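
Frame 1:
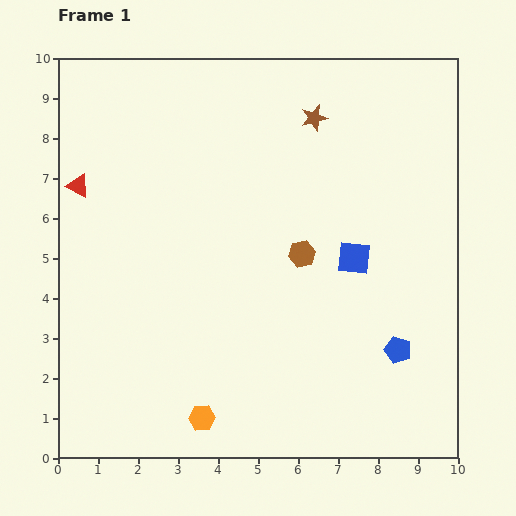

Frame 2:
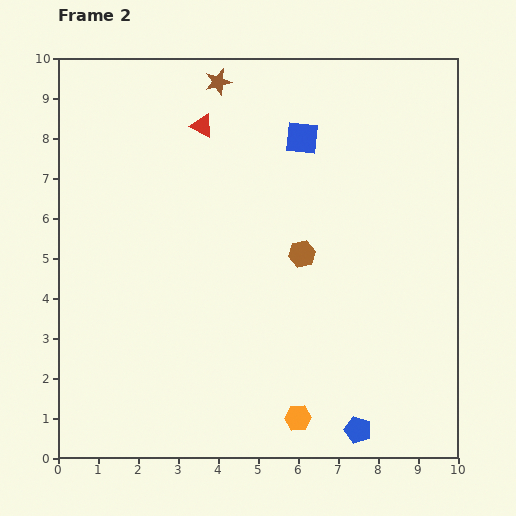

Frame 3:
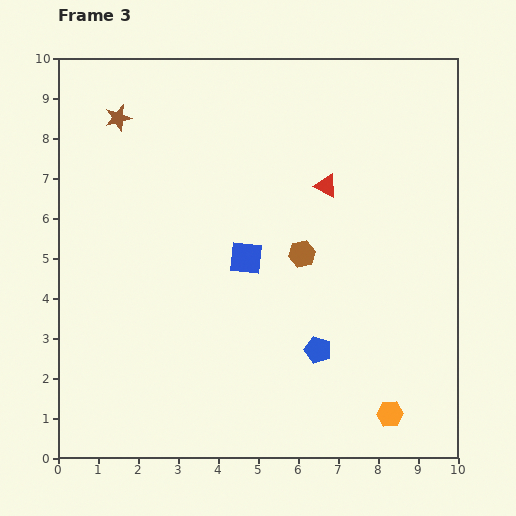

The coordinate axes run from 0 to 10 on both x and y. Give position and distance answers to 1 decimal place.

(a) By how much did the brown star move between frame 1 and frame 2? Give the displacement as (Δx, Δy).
(-2.4, 0.9)

The brown star was at (6.4, 8.5) in frame 1 and (4.0, 9.4) in frame 2.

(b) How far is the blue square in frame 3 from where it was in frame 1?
2.7

The blue square moved from (7.4, 5.0) to (4.7, 5.0), a distance of √(2.7² + 0.0²) ≈ 2.7.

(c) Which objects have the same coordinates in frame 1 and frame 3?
the brown hexagon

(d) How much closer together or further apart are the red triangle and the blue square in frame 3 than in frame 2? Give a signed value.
+0.2

Distance in frame 2: 2.5. Distance in frame 3: 2.7.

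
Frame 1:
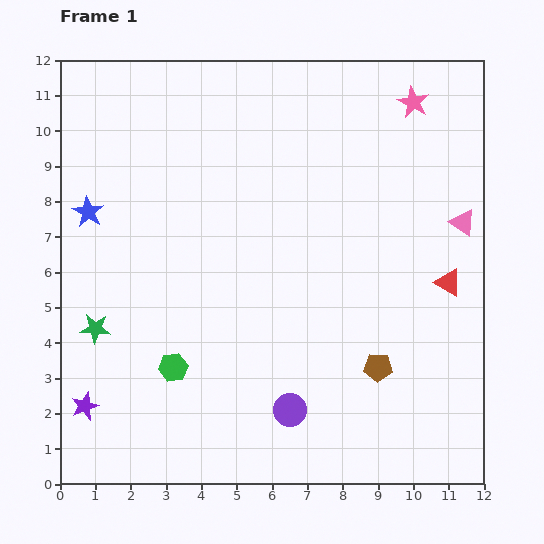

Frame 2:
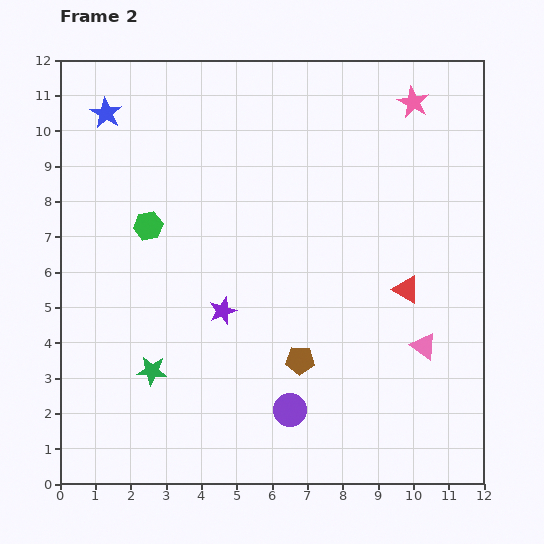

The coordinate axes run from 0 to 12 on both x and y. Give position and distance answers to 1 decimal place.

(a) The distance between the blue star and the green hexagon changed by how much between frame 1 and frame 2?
-1.6

Distance in frame 1: 5.0. Distance in frame 2: 3.4.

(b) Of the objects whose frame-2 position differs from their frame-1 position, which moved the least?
the red triangle

(moved 1.2)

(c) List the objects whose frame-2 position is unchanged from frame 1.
the pink star, the purple circle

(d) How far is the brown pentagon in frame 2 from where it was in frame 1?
2.2

The brown pentagon moved from (9.0, 3.3) to (6.8, 3.5), a distance of √(2.2² + 0.2²) ≈ 2.2.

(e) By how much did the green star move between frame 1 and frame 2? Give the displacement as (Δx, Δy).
(1.6, -1.2)

The green star was at (1.0, 4.4) in frame 1 and (2.6, 3.2) in frame 2.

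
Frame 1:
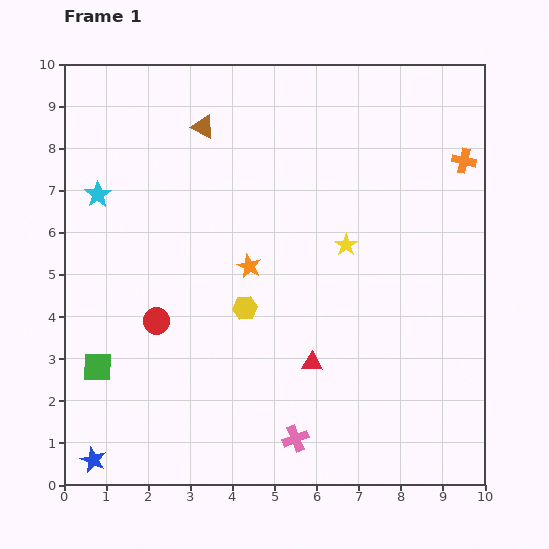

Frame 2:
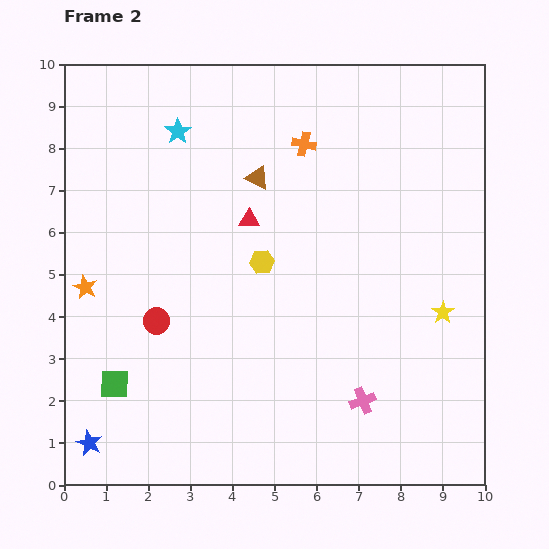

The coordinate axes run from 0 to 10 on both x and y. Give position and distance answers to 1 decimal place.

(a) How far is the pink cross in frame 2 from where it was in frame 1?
1.8

The pink cross moved from (5.5, 1.1) to (7.1, 2.0), a distance of √(1.6² + 0.9²) ≈ 1.8.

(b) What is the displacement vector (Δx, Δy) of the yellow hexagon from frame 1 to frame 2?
(0.4, 1.1)

The yellow hexagon was at (4.3, 4.2) in frame 1 and (4.7, 5.3) in frame 2.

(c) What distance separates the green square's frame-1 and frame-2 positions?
0.6

The green square moved from (0.8, 2.8) to (1.2, 2.4), a distance of √(0.4² + 0.4²) ≈ 0.6.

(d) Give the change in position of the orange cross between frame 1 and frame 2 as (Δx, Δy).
(-3.8, 0.4)

The orange cross was at (9.5, 7.7) in frame 1 and (5.7, 8.1) in frame 2.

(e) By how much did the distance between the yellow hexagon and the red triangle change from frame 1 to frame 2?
-1.1

Distance in frame 1: 2.1. Distance in frame 2: 1.0.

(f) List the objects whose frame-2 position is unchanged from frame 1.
the red circle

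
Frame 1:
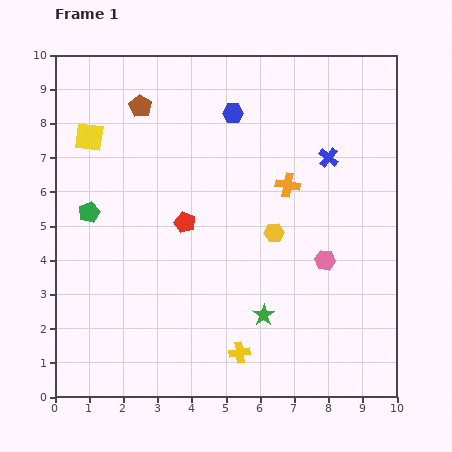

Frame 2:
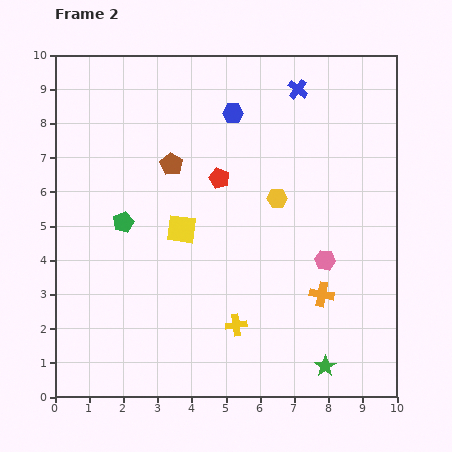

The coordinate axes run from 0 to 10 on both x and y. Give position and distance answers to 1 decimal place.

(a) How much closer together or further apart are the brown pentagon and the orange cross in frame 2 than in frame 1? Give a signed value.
+0.9

Distance in frame 1: 4.9. Distance in frame 2: 5.8.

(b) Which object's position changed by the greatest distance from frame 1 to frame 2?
the yellow square

(moved 3.8; next 3.4)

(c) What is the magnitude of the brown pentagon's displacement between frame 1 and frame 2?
1.9

The brown pentagon moved from (2.5, 8.5) to (3.4, 6.8), a distance of √(0.9² + 1.7²) ≈ 1.9.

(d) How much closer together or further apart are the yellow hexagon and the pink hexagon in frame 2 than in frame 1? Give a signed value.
+0.6

Distance in frame 1: 1.7. Distance in frame 2: 2.3.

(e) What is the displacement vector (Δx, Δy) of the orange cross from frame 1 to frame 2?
(1.0, -3.2)

The orange cross was at (6.8, 6.2) in frame 1 and (7.8, 3.0) in frame 2.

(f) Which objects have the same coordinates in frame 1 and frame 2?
the pink hexagon, the blue hexagon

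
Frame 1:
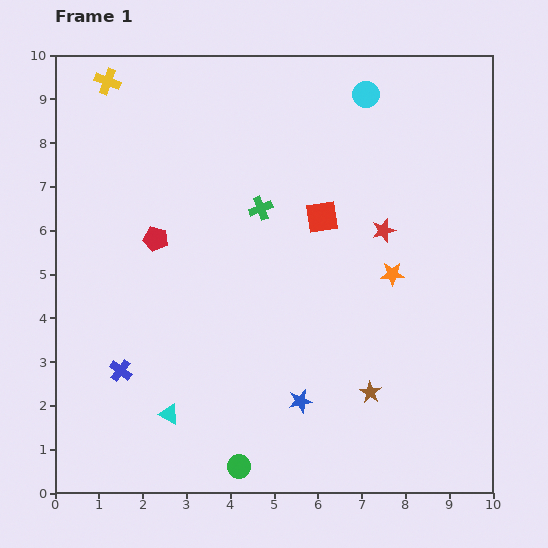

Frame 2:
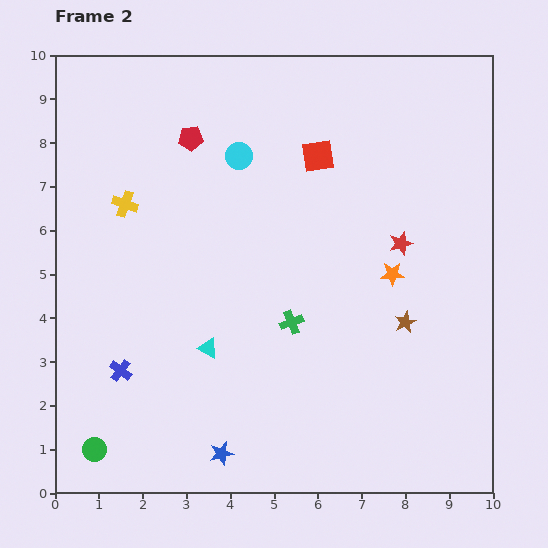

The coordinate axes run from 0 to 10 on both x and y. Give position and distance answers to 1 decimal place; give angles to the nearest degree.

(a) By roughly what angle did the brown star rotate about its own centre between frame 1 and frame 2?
16° clockwise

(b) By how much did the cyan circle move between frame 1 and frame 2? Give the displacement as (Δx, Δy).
(-2.9, -1.4)

The cyan circle was at (7.1, 9.1) in frame 1 and (4.2, 7.7) in frame 2.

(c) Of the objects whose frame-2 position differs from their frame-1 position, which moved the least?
the red star

(moved 0.5)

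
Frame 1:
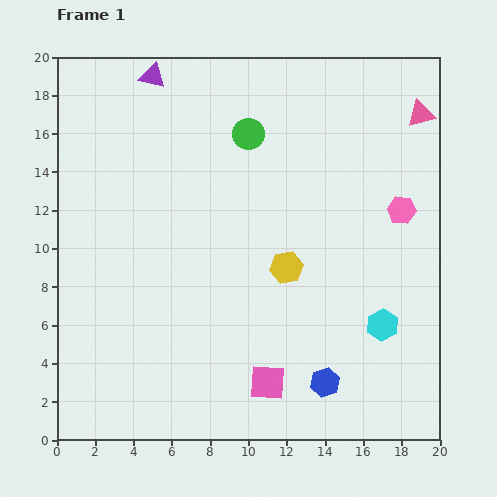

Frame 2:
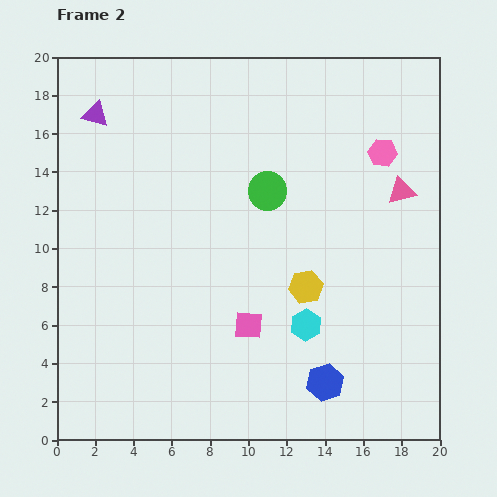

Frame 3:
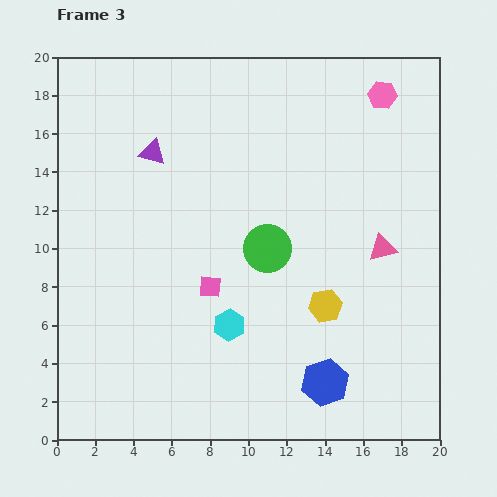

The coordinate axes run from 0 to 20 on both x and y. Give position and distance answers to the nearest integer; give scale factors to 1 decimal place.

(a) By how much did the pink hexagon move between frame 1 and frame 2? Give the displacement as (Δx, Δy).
(-1, 3)

The pink hexagon was at (18, 12) in frame 1 and (17, 15) in frame 2.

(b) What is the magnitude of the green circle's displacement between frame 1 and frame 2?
3

The green circle moved from (10, 16) to (11, 13), a distance of √(1² + 3²) ≈ 3.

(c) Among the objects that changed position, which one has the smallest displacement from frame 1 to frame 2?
the yellow hexagon

(moved 1)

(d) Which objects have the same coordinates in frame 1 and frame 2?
the blue hexagon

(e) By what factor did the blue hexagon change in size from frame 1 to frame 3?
1.6×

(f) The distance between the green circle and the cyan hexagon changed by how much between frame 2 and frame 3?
-3

Distance in frame 2: 7. Distance in frame 3: 4.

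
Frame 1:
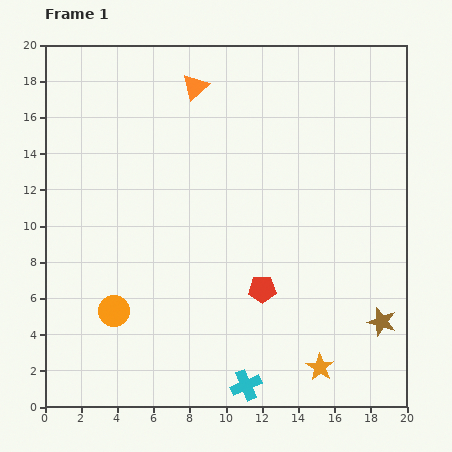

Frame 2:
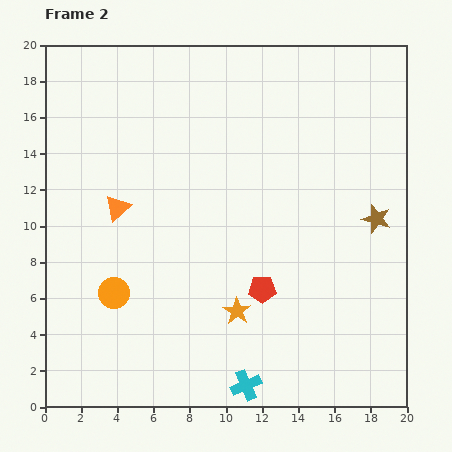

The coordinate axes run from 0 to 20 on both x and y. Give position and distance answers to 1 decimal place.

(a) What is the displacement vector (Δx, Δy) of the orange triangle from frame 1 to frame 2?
(-4.3, -6.7)

The orange triangle was at (8.3, 17.7) in frame 1 and (4.0, 11.0) in frame 2.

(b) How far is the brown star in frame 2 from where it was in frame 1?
5.7

The brown star moved from (18.6, 4.7) to (18.3, 10.4), a distance of √(0.3² + 5.7²) ≈ 5.7.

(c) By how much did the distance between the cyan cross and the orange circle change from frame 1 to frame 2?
+0.5

Distance in frame 1: 8.4. Distance in frame 2: 8.9.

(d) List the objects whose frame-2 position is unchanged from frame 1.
the red pentagon, the cyan cross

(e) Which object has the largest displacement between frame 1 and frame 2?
the orange triangle

(moved 8.0; next 5.7)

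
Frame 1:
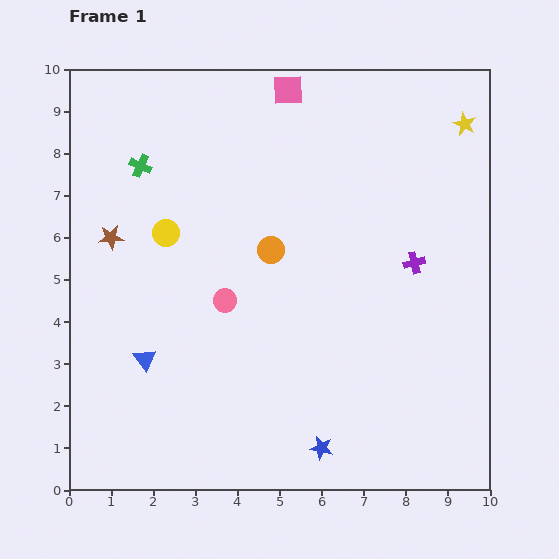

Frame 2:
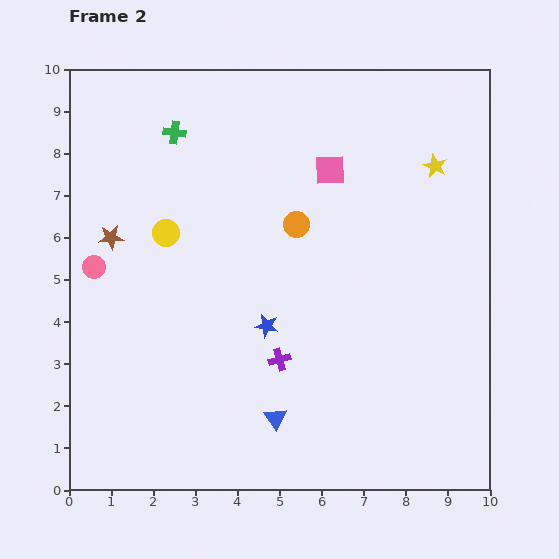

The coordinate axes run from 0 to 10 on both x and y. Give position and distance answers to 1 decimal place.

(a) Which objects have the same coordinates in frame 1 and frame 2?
the yellow circle, the brown star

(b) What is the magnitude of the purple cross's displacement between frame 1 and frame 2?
3.9

The purple cross moved from (8.2, 5.4) to (5.0, 3.1), a distance of √(3.2² + 2.3²) ≈ 3.9.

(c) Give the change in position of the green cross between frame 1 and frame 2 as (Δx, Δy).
(0.8, 0.8)

The green cross was at (1.7, 7.7) in frame 1 and (2.5, 8.5) in frame 2.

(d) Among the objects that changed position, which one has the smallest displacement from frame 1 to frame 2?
the orange circle

(moved 0.8)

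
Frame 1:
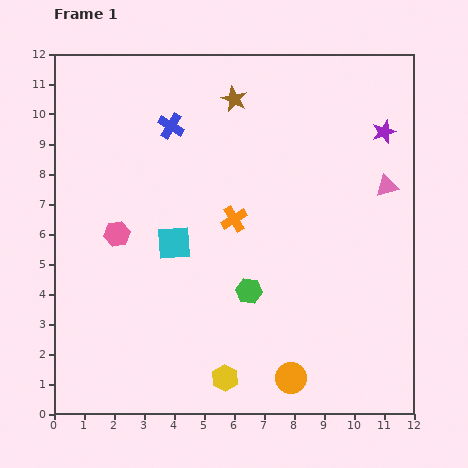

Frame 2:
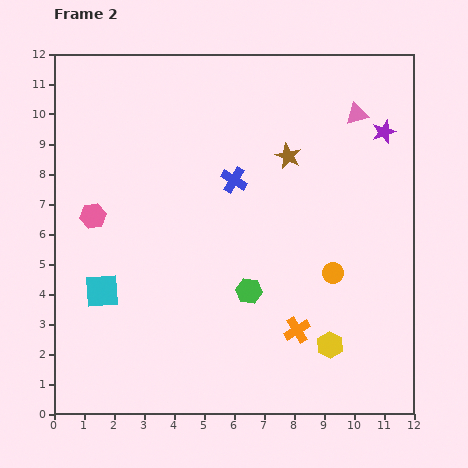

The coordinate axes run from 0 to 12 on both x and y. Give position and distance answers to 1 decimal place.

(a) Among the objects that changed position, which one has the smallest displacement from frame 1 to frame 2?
the pink hexagon

(moved 1.0)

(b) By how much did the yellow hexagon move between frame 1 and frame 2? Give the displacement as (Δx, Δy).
(3.5, 1.1)

The yellow hexagon was at (5.7, 1.2) in frame 1 and (9.2, 2.3) in frame 2.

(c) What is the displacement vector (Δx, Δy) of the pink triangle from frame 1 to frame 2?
(-1.0, 2.4)

The pink triangle was at (11.1, 7.6) in frame 1 and (10.1, 10.0) in frame 2.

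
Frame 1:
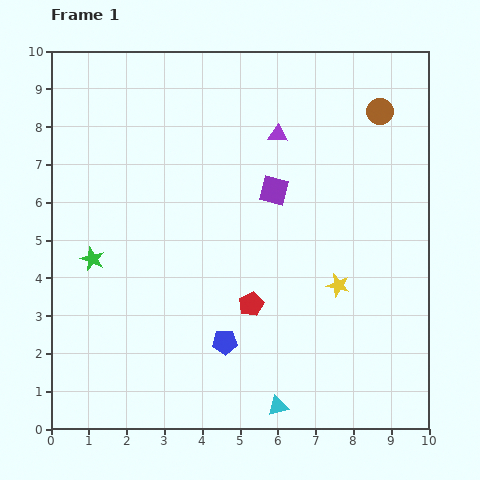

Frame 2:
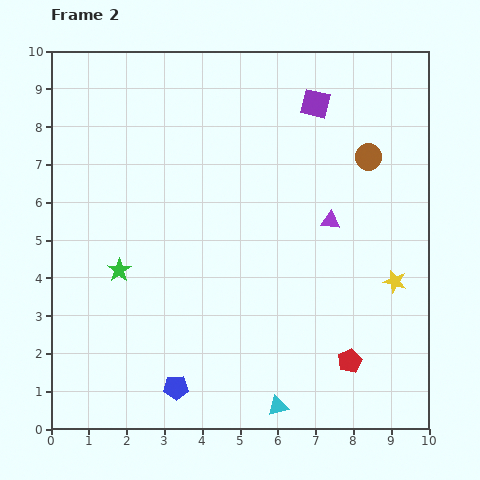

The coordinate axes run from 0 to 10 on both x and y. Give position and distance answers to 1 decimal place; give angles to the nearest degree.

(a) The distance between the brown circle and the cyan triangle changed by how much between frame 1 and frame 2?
-1.3

Distance in frame 1: 8.3. Distance in frame 2: 7.0.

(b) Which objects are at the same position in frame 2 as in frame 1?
the cyan triangle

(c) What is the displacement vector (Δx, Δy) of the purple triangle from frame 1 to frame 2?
(1.4, -2.3)

The purple triangle was at (6.0, 7.8) in frame 1 and (7.4, 5.5) in frame 2.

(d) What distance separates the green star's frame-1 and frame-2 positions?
0.8

The green star moved from (1.1, 4.5) to (1.8, 4.2), a distance of √(0.7² + 0.3²) ≈ 0.8.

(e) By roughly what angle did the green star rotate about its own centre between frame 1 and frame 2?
16° clockwise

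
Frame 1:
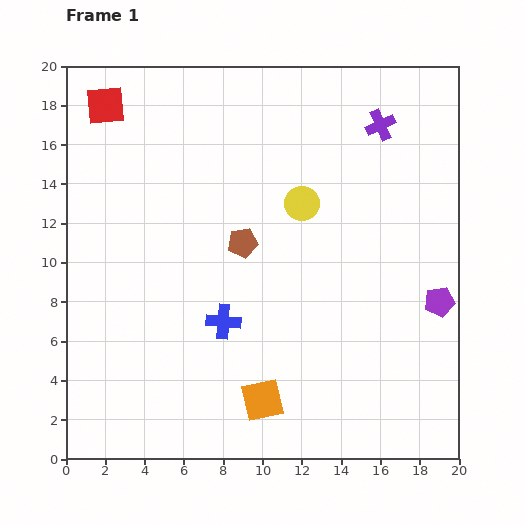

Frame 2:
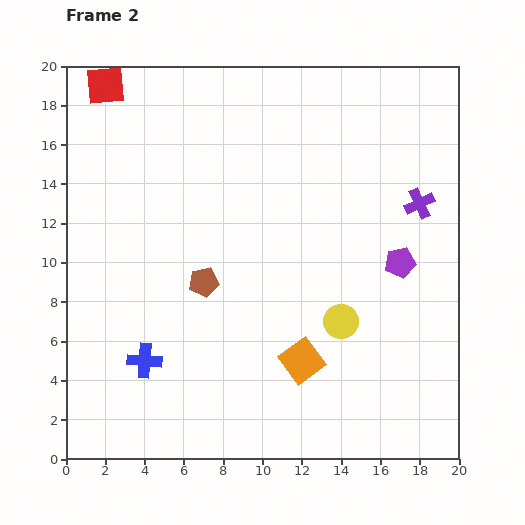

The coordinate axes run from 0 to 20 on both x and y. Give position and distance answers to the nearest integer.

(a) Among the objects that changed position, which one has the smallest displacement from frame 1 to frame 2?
the red square

(moved 1)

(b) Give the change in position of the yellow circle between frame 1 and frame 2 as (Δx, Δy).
(2, -6)

The yellow circle was at (12, 13) in frame 1 and (14, 7) in frame 2.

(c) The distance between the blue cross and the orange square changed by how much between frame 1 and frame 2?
+4

Distance in frame 1: 4. Distance in frame 2: 8.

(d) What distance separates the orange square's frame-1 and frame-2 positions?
3

The orange square moved from (10, 3) to (12, 5), a distance of √(2² + 2²) ≈ 3.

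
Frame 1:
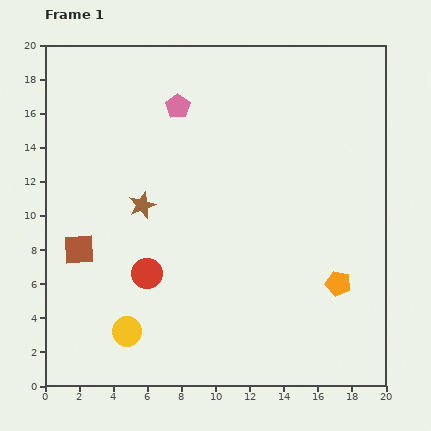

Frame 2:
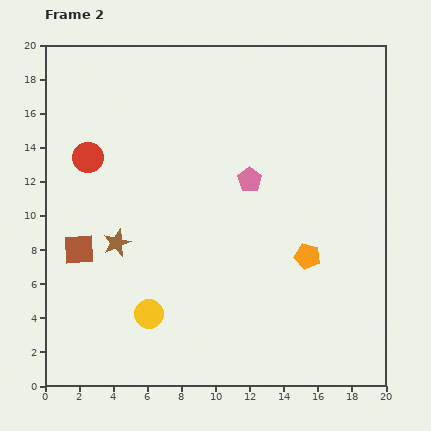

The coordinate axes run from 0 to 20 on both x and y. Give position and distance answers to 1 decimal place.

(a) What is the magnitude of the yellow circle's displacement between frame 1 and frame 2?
1.6

The yellow circle moved from (4.8, 3.2) to (6.1, 4.2), a distance of √(1.3² + 1.0²) ≈ 1.6.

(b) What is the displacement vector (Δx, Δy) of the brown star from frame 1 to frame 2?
(-1.5, -2.2)

The brown star was at (5.7, 10.6) in frame 1 and (4.2, 8.4) in frame 2.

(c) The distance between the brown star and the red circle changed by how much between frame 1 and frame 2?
+1.3

Distance in frame 1: 4.0. Distance in frame 2: 5.3.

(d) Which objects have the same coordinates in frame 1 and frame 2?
the brown square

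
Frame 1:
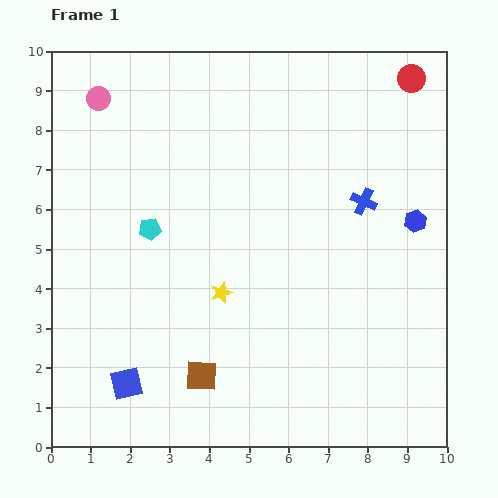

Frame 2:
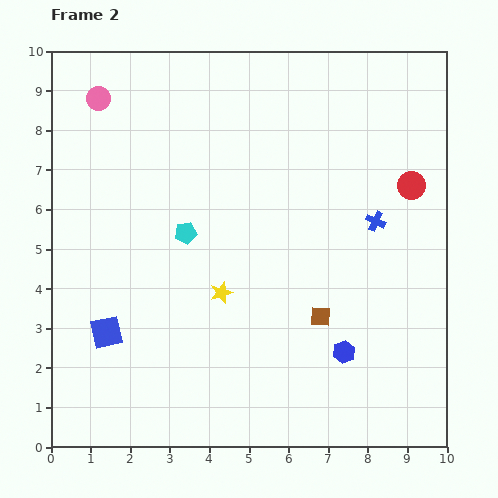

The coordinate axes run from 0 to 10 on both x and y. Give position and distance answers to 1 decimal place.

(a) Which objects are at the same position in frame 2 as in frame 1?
the yellow star, the pink circle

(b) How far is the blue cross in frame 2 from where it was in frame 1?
0.6

The blue cross moved from (7.9, 6.2) to (8.2, 5.7), a distance of √(0.3² + 0.5²) ≈ 0.6.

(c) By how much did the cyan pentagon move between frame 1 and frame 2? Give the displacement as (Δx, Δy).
(0.9, -0.1)

The cyan pentagon was at (2.5, 5.5) in frame 1 and (3.4, 5.4) in frame 2.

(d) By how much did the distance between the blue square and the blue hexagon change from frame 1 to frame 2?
-2.4

Distance in frame 1: 8.4. Distance in frame 2: 6.0.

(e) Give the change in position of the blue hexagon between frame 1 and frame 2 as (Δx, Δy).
(-1.8, -3.3)

The blue hexagon was at (9.2, 5.7) in frame 1 and (7.4, 2.4) in frame 2.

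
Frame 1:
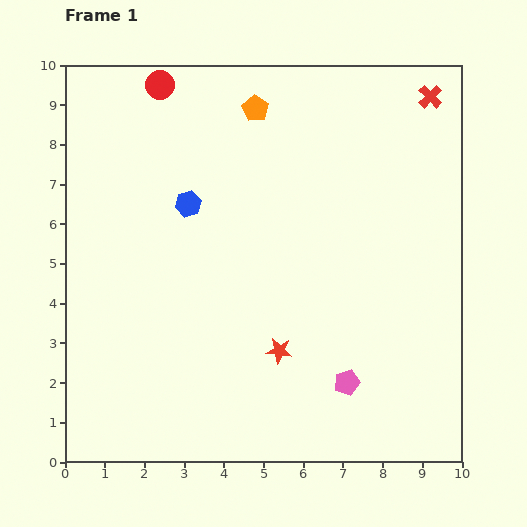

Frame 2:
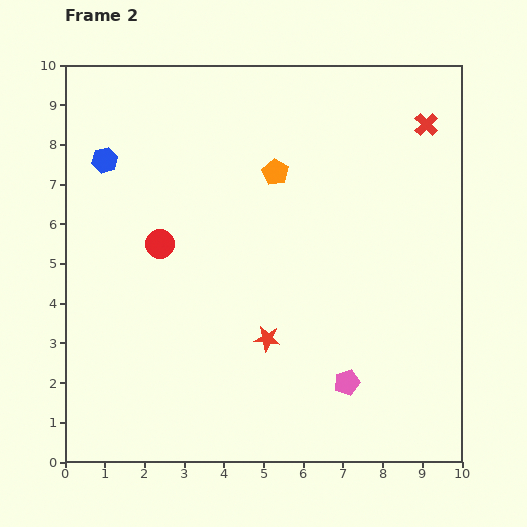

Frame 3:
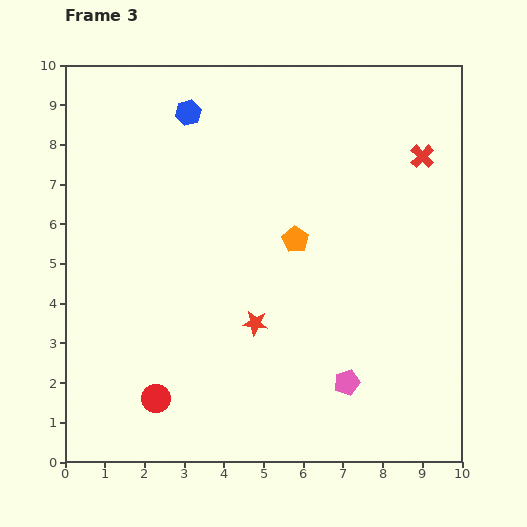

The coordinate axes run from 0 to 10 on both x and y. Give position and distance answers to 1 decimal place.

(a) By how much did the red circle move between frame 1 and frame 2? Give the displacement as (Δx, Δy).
(0.0, -4.0)

The red circle was at (2.4, 9.5) in frame 1 and (2.4, 5.5) in frame 2.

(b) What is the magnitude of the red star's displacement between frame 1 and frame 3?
0.9

The red star moved from (5.4, 2.8) to (4.8, 3.5), a distance of √(0.6² + 0.7²) ≈ 0.9.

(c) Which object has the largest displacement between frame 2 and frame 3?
the red circle

(moved 3.9; next 2.4)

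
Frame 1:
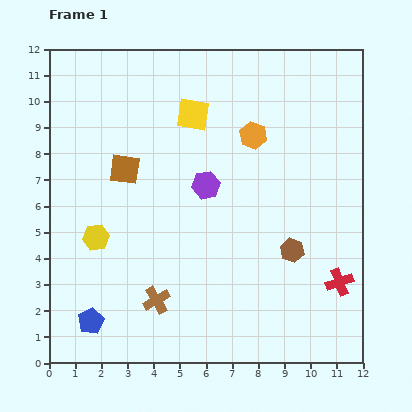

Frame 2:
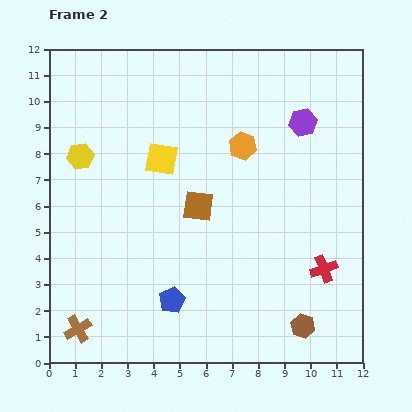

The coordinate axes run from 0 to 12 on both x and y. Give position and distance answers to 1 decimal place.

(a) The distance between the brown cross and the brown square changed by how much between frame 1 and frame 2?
+1.5

Distance in frame 1: 5.1. Distance in frame 2: 6.6.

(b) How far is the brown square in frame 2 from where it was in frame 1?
3.1

The brown square moved from (2.9, 7.4) to (5.7, 6.0), a distance of √(2.8² + 1.4²) ≈ 3.1.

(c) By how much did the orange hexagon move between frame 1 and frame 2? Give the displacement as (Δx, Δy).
(-0.4, -0.4)

The orange hexagon was at (7.8, 8.7) in frame 1 and (7.4, 8.3) in frame 2.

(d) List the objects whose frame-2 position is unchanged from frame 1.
none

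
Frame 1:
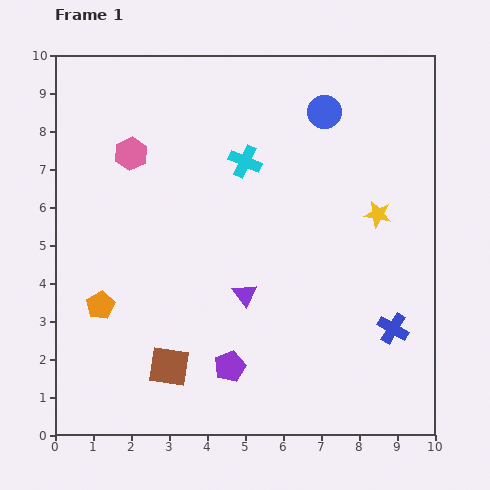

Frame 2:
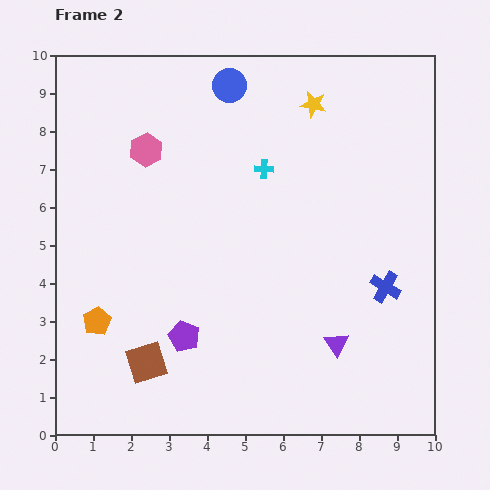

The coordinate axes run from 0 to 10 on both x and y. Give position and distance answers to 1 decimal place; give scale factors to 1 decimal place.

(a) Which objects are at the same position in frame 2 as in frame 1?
none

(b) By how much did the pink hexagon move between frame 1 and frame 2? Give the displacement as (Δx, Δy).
(0.4, 0.1)

The pink hexagon was at (2.0, 7.4) in frame 1 and (2.4, 7.5) in frame 2.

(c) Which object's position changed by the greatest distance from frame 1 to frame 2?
the yellow star

(moved 3.4; next 2.7)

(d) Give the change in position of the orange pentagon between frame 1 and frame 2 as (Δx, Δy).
(-0.1, -0.4)

The orange pentagon was at (1.2, 3.4) in frame 1 and (1.1, 3.0) in frame 2.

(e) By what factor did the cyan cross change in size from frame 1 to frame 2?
0.6×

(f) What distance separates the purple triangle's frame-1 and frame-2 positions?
2.7

The purple triangle moved from (5.0, 3.7) to (7.4, 2.4), a distance of √(2.4² + 1.3²) ≈ 2.7.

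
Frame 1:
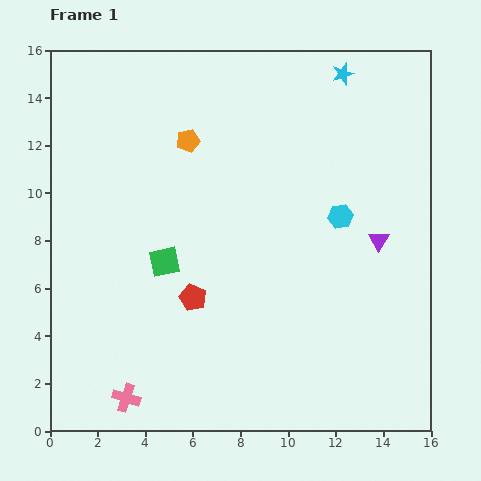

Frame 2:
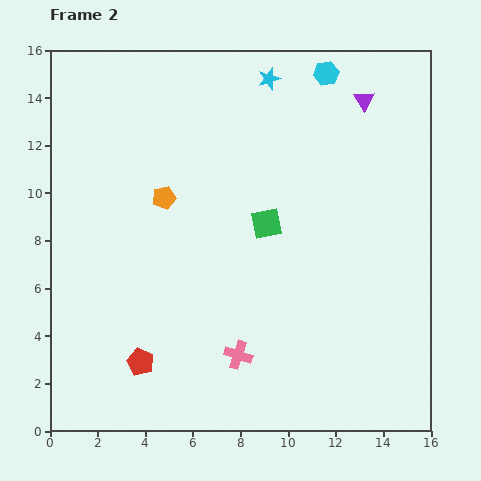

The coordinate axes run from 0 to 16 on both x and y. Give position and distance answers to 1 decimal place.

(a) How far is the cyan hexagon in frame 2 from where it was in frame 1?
6.0

The cyan hexagon moved from (12.2, 9.0) to (11.6, 15.0), a distance of √(0.6² + 6.0²) ≈ 6.0.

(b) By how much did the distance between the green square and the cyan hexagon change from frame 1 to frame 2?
-0.8

Distance in frame 1: 7.6. Distance in frame 2: 6.8.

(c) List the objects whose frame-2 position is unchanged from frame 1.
none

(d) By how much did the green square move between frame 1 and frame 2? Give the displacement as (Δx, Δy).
(4.3, 1.6)

The green square was at (4.8, 7.1) in frame 1 and (9.1, 8.7) in frame 2.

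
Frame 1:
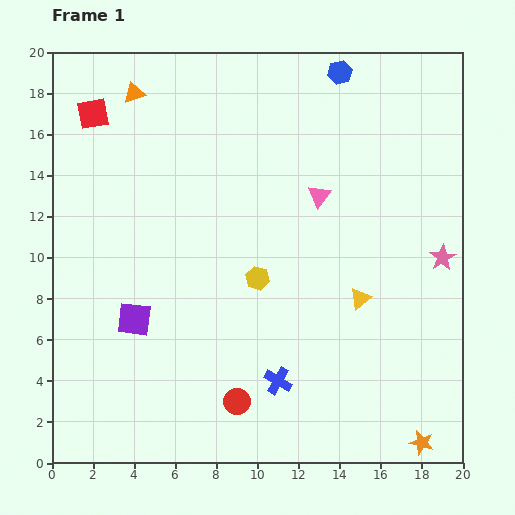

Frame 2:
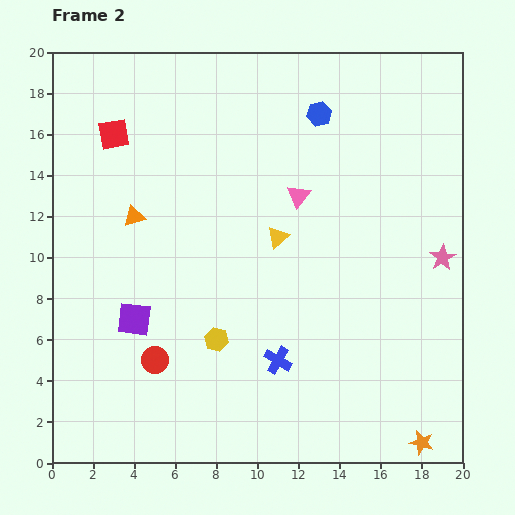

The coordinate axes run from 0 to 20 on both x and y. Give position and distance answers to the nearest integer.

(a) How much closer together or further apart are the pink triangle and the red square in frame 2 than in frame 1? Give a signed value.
-3

Distance in frame 1: 12. Distance in frame 2: 9.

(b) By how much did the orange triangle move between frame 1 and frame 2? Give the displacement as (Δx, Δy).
(0, -6)

The orange triangle was at (4, 18) in frame 1 and (4, 12) in frame 2.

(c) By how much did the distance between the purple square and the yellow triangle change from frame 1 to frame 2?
-3

Distance in frame 1: 11. Distance in frame 2: 8.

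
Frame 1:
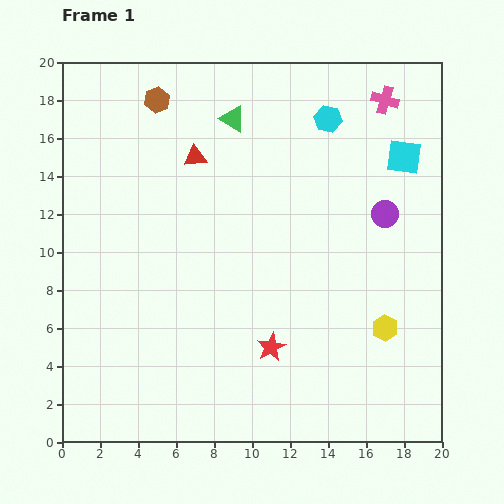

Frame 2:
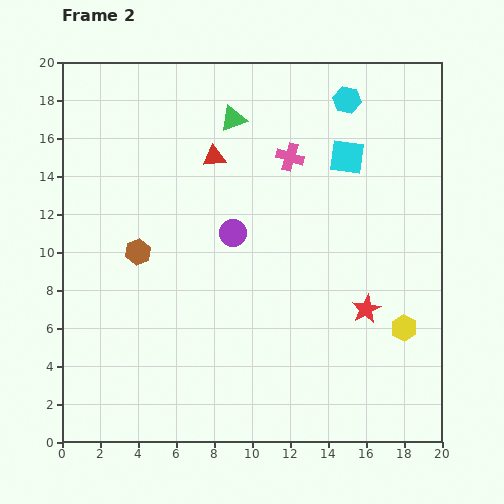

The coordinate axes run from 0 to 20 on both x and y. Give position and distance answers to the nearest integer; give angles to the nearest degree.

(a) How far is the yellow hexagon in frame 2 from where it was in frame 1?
1

The yellow hexagon moved from (17, 6) to (18, 6), a distance of √(1² + 0²) ≈ 1.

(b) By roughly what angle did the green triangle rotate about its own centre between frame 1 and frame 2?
51° counter-clockwise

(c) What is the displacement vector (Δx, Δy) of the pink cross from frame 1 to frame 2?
(-5, -3)

The pink cross was at (17, 18) in frame 1 and (12, 15) in frame 2.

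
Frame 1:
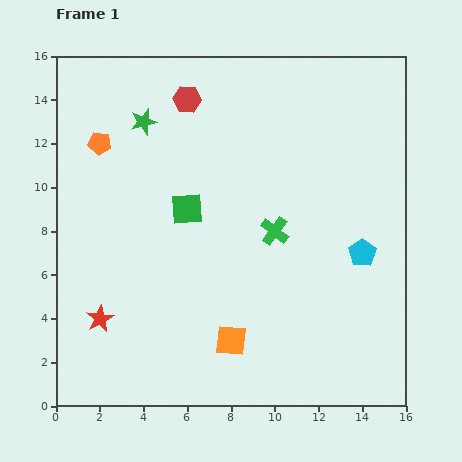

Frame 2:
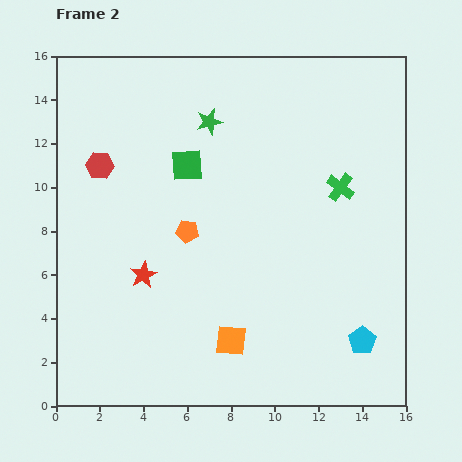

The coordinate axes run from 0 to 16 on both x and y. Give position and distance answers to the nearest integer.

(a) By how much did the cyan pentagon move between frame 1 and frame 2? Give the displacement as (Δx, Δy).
(0, -4)

The cyan pentagon was at (14, 7) in frame 1 and (14, 3) in frame 2.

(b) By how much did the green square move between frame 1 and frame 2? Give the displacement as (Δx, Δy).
(0, 2)

The green square was at (6, 9) in frame 1 and (6, 11) in frame 2.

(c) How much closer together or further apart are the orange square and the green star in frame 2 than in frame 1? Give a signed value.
-1

Distance in frame 1: 11. Distance in frame 2: 10.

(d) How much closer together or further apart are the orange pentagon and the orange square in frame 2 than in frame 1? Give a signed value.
-6

Distance in frame 1: 11. Distance in frame 2: 5.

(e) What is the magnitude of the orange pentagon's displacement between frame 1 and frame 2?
6

The orange pentagon moved from (2, 12) to (6, 8), a distance of √(4² + 4²) ≈ 6.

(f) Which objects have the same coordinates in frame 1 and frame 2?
the orange square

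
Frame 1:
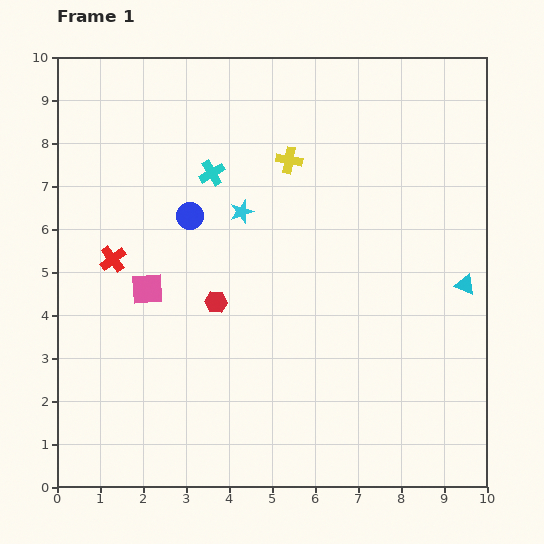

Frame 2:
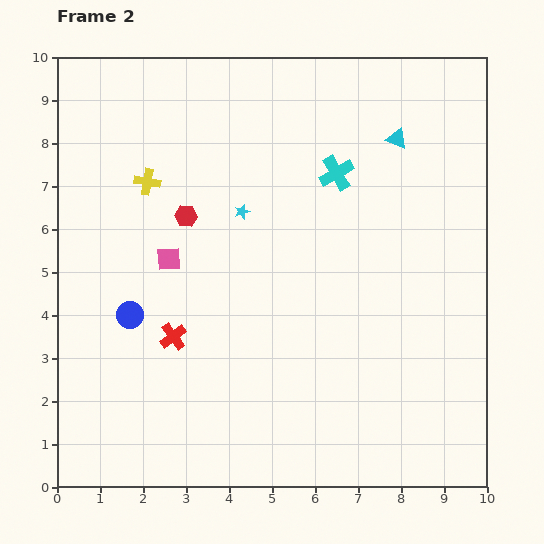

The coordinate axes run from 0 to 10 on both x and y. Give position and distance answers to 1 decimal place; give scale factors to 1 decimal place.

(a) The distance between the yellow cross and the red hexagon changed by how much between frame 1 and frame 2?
-2.5

Distance in frame 1: 3.7. Distance in frame 2: 1.2.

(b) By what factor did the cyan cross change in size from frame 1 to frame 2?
1.4×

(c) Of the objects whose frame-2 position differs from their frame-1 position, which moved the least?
the pink square

(moved 0.9)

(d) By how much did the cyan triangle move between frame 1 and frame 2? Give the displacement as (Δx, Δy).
(-1.6, 3.4)

The cyan triangle was at (9.5, 4.7) in frame 1 and (7.9, 8.1) in frame 2.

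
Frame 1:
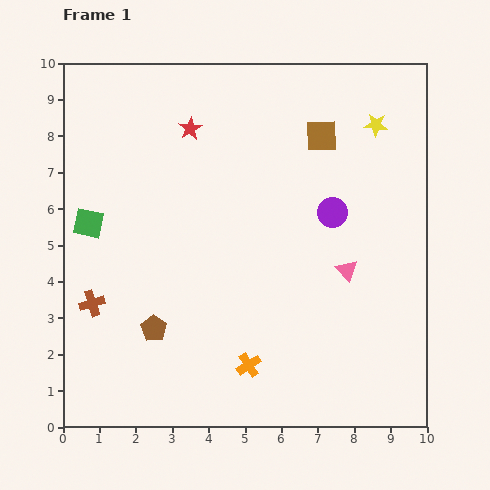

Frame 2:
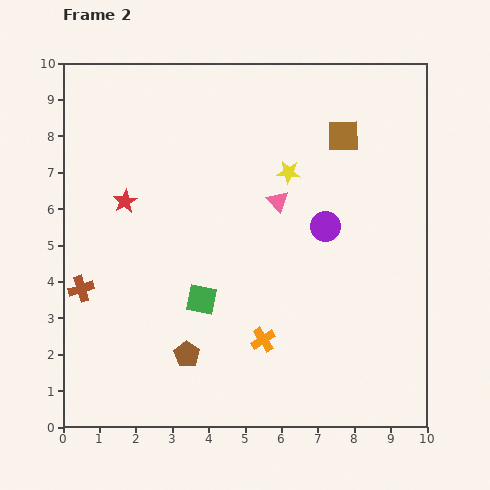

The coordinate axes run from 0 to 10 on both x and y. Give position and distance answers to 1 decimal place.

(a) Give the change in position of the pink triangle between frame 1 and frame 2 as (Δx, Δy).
(-1.9, 1.9)

The pink triangle was at (7.8, 4.3) in frame 1 and (5.9, 6.2) in frame 2.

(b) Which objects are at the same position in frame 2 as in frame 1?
none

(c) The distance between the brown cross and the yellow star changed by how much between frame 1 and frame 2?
-2.7

Distance in frame 1: 9.2. Distance in frame 2: 6.5.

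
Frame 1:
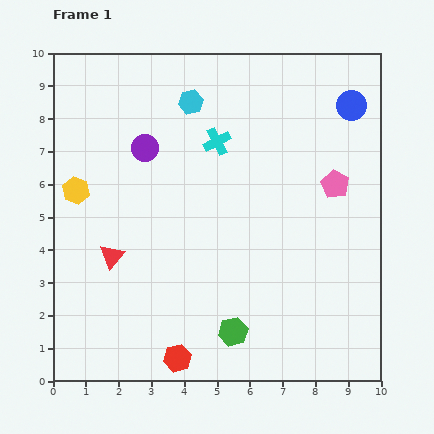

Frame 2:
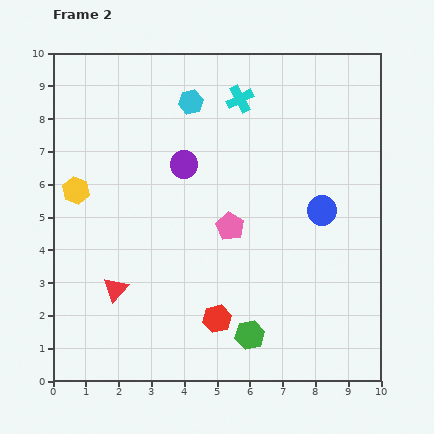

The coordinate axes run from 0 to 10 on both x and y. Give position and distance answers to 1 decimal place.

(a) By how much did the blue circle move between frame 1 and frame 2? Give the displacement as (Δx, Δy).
(-0.9, -3.2)

The blue circle was at (9.1, 8.4) in frame 1 and (8.2, 5.2) in frame 2.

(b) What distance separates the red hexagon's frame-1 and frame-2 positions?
1.7

The red hexagon moved from (3.8, 0.7) to (5.0, 1.9), a distance of √(1.2² + 1.2²) ≈ 1.7.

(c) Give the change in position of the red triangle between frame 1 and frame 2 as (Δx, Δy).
(0.1, -1.0)

The red triangle was at (1.8, 3.8) in frame 1 and (1.9, 2.8) in frame 2.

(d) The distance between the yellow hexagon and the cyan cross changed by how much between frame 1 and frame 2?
+1.1

Distance in frame 1: 4.6. Distance in frame 2: 5.7.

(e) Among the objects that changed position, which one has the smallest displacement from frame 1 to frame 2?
the green hexagon

(moved 0.5)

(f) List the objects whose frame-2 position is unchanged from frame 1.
the yellow hexagon, the cyan hexagon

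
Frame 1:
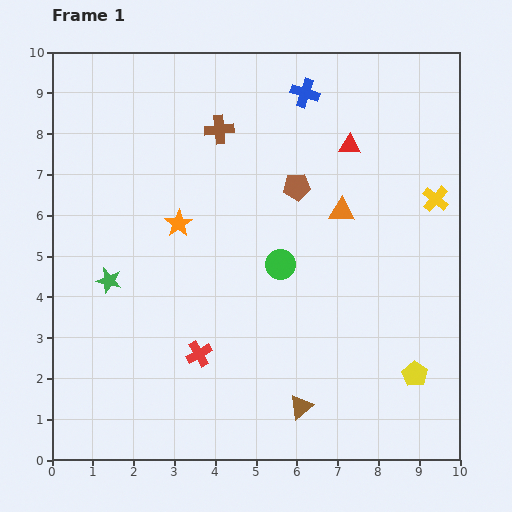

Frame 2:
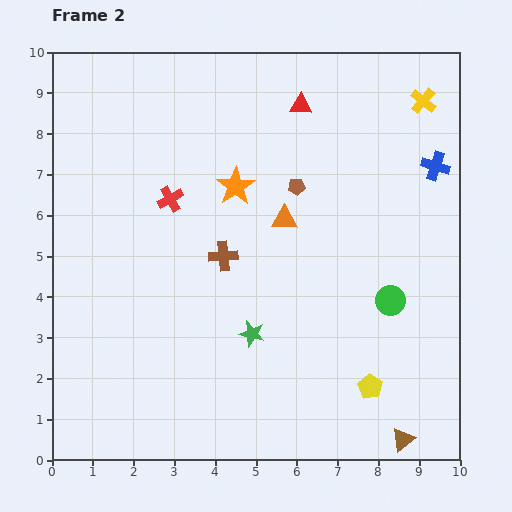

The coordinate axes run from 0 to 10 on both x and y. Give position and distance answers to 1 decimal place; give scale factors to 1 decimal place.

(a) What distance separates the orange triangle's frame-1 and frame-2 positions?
1.4

The orange triangle moved from (7.1, 6.1) to (5.7, 5.9), a distance of √(1.4² + 0.2²) ≈ 1.4.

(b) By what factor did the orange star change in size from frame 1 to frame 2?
1.4×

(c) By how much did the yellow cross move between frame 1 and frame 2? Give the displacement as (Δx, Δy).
(-0.3, 2.4)

The yellow cross was at (9.4, 6.4) in frame 1 and (9.1, 8.8) in frame 2.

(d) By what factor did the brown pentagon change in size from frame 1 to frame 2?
0.6×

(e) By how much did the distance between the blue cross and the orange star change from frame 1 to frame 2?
+0.4

Distance in frame 1: 4.5. Distance in frame 2: 4.9.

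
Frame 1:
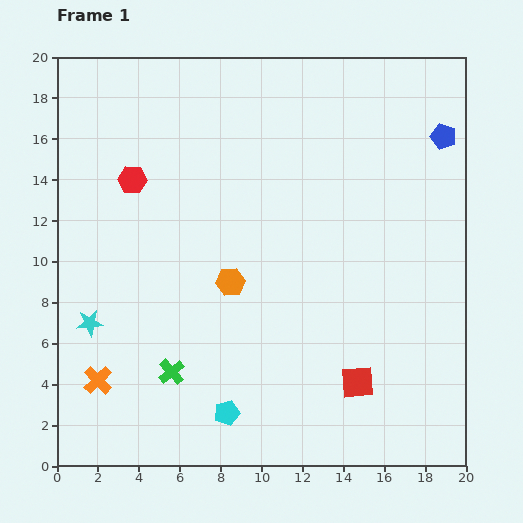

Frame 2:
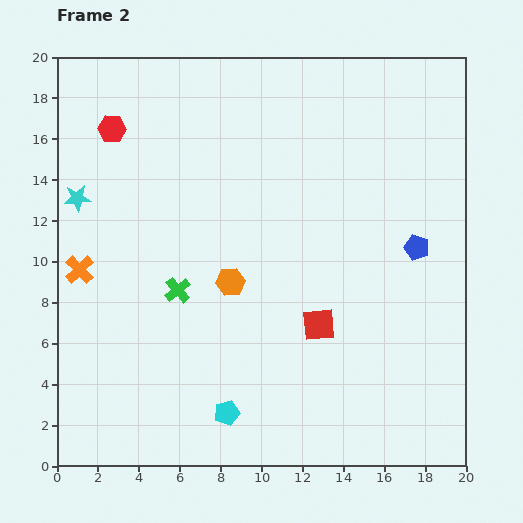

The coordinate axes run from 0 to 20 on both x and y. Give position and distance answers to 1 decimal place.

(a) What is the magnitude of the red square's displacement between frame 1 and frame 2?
3.4

The red square moved from (14.7, 4.1) to (12.8, 6.9), a distance of √(1.9² + 2.8²) ≈ 3.4.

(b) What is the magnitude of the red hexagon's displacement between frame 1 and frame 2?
2.7

The red hexagon moved from (3.7, 14.0) to (2.7, 16.5), a distance of √(1.0² + 2.5²) ≈ 2.7.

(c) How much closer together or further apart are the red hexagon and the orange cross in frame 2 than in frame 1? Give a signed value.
-2.8

Distance in frame 1: 9.9. Distance in frame 2: 7.1.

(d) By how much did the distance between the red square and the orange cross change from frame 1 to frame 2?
-0.7

Distance in frame 1: 12.7. Distance in frame 2: 12.0.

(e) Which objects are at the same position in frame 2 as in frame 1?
the orange hexagon, the cyan pentagon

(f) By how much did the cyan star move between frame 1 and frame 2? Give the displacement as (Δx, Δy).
(-0.6, 6.1)

The cyan star was at (1.6, 7.0) in frame 1 and (1.0, 13.1) in frame 2.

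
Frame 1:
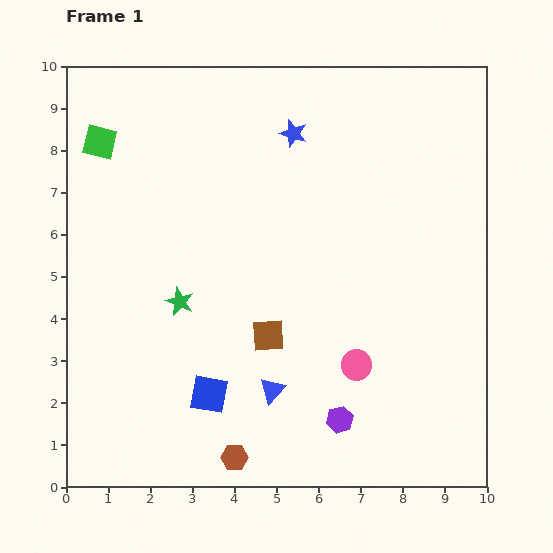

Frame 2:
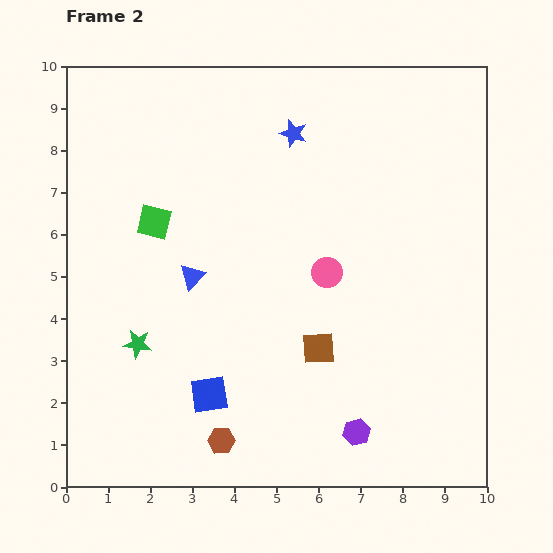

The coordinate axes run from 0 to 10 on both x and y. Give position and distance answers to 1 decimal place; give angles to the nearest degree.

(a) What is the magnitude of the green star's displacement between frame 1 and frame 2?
1.4

The green star moved from (2.7, 4.4) to (1.7, 3.4), a distance of √(1.0² + 1.0²) ≈ 1.4.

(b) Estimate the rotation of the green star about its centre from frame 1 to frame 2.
17° counter-clockwise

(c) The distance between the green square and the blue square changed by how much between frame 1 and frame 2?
-2.2

Distance in frame 1: 6.5. Distance in frame 2: 4.3.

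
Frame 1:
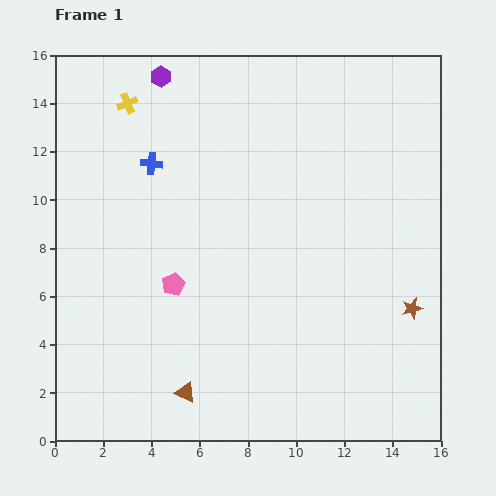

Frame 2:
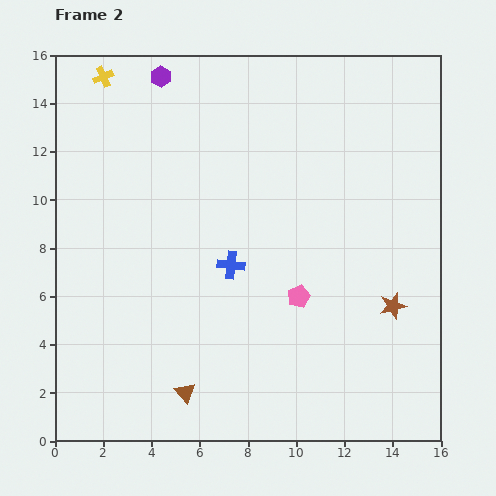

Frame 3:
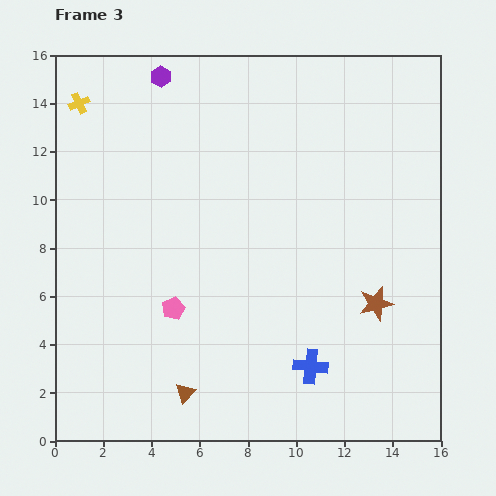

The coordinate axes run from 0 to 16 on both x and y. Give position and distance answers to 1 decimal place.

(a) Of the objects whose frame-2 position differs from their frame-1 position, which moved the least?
the brown star

(moved 0.8)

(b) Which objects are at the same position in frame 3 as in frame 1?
the purple hexagon, the brown triangle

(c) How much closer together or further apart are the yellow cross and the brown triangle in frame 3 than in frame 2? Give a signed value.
-0.7

Distance in frame 2: 13.5. Distance in frame 3: 12.8.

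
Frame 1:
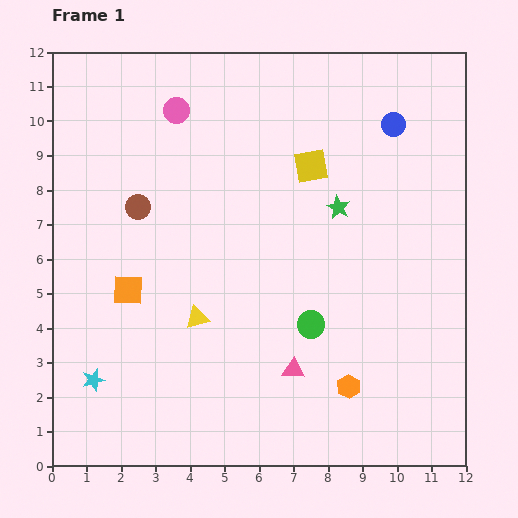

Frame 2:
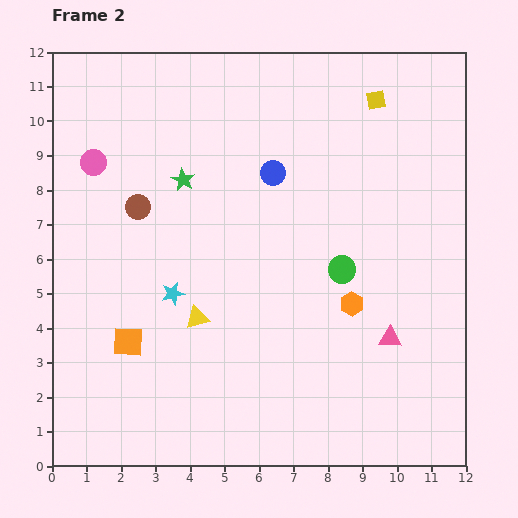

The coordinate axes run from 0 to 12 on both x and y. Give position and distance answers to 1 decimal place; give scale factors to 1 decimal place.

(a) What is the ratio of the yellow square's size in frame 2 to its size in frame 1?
0.6×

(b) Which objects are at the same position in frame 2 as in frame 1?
the brown circle, the yellow triangle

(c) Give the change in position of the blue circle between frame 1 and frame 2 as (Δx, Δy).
(-3.5, -1.4)

The blue circle was at (9.9, 9.9) in frame 1 and (6.4, 8.5) in frame 2.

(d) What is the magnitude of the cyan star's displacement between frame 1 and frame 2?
3.4

The cyan star moved from (1.2, 2.5) to (3.5, 5.0), a distance of √(2.3² + 2.5²) ≈ 3.4.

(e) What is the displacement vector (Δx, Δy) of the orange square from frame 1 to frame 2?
(0.0, -1.5)

The orange square was at (2.2, 5.1) in frame 1 and (2.2, 3.6) in frame 2.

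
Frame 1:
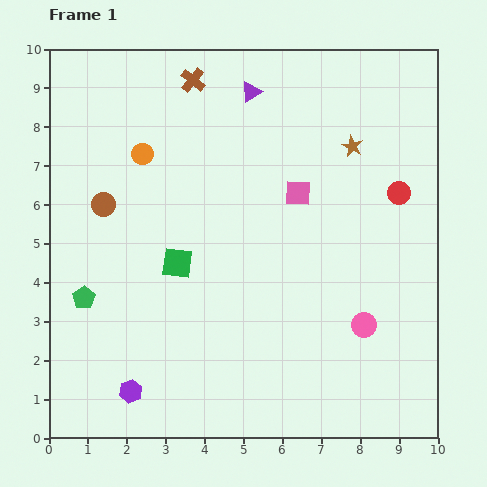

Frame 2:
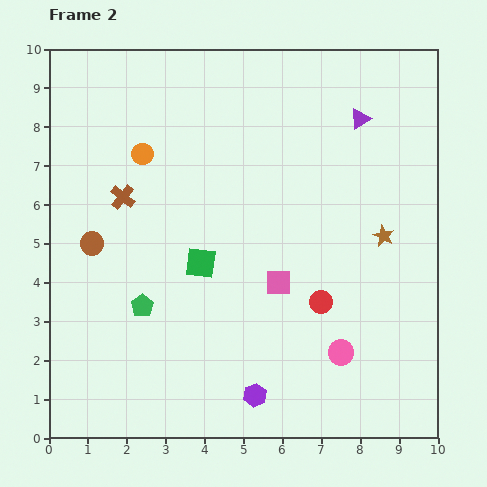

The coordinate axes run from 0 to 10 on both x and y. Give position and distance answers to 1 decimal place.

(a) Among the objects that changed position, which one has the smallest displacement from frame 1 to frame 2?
the green square

(moved 0.6)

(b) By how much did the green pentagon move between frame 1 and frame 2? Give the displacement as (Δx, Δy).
(1.5, -0.2)

The green pentagon was at (0.9, 3.6) in frame 1 and (2.4, 3.4) in frame 2.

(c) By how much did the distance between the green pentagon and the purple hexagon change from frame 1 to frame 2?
+1.0

Distance in frame 1: 2.7. Distance in frame 2: 3.7.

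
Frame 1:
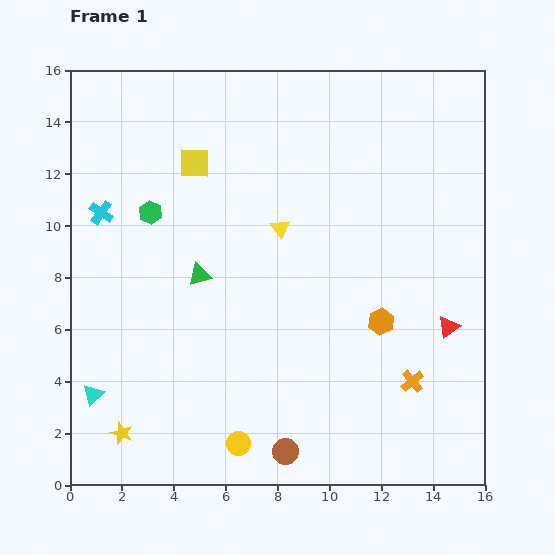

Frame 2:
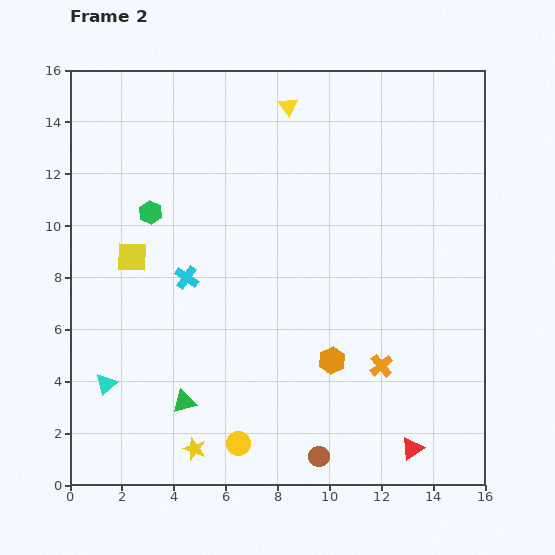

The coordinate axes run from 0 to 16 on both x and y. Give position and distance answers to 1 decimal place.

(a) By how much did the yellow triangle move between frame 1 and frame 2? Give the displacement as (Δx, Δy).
(0.3, 4.7)

The yellow triangle was at (8.1, 9.9) in frame 1 and (8.4, 14.6) in frame 2.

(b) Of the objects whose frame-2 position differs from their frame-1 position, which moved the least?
the cyan triangle

(moved 0.6)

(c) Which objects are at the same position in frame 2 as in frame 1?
the green hexagon, the yellow circle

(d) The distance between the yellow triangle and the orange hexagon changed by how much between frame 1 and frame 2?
+4.6

Distance in frame 1: 5.3. Distance in frame 2: 9.9.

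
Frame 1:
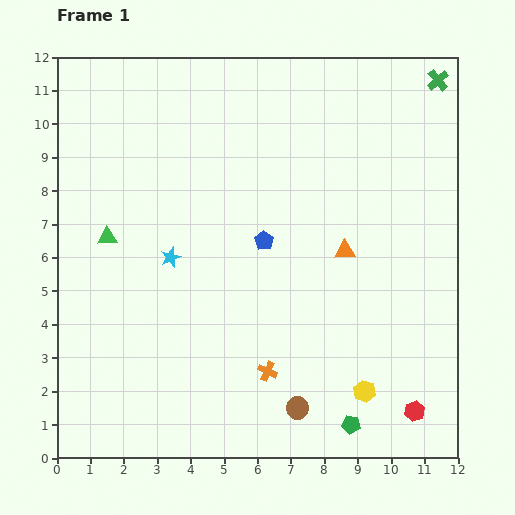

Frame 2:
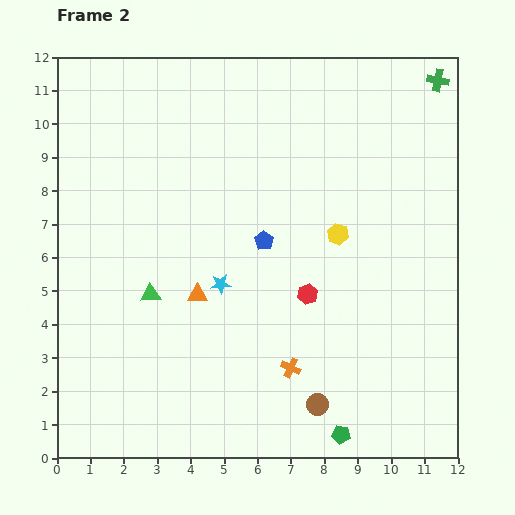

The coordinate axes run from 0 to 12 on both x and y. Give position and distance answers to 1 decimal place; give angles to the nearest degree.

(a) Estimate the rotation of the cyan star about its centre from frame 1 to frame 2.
17° clockwise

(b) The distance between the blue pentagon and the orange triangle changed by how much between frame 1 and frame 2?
+0.2

Distance in frame 1: 2.4. Distance in frame 2: 2.6.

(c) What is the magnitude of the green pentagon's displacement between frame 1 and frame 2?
0.4

The green pentagon moved from (8.8, 1.0) to (8.5, 0.7), a distance of √(0.3² + 0.3²) ≈ 0.4.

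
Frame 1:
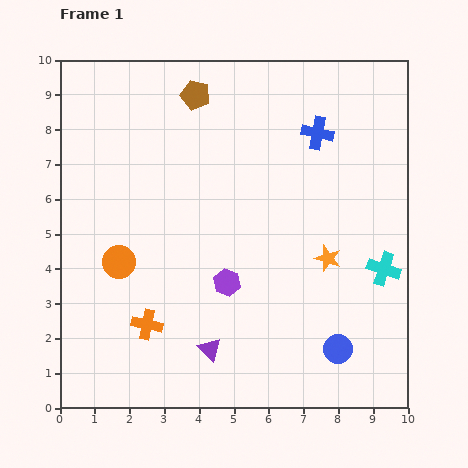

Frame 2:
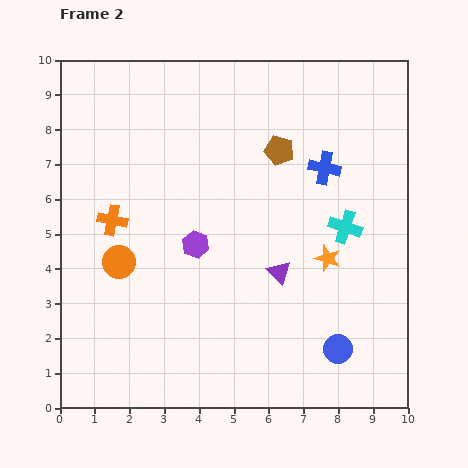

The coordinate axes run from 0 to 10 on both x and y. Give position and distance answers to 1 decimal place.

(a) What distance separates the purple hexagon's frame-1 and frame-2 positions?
1.4

The purple hexagon moved from (4.8, 3.6) to (3.9, 4.7), a distance of √(0.9² + 1.1²) ≈ 1.4.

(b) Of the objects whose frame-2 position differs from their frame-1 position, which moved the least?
the blue cross

(moved 1.0)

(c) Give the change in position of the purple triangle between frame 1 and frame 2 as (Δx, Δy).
(2.0, 2.2)

The purple triangle was at (4.3, 1.7) in frame 1 and (6.3, 3.9) in frame 2.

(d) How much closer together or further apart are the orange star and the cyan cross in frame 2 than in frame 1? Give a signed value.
-0.6

Distance in frame 1: 1.6. Distance in frame 2: 1.0.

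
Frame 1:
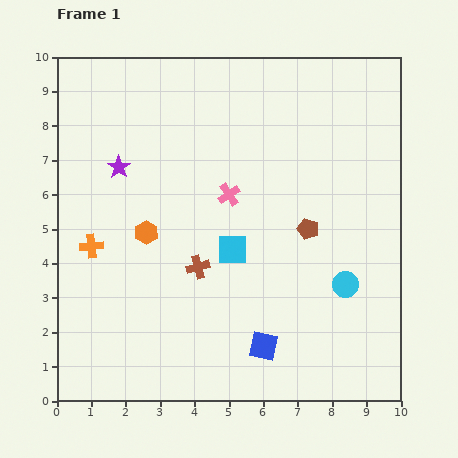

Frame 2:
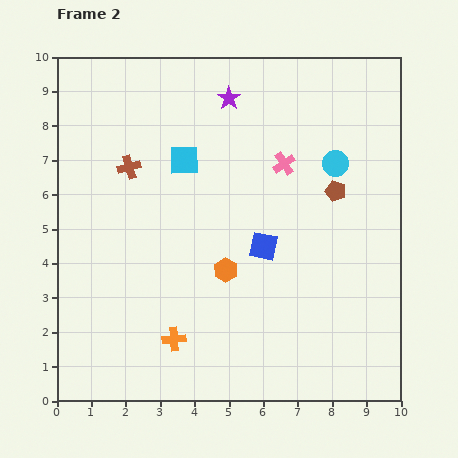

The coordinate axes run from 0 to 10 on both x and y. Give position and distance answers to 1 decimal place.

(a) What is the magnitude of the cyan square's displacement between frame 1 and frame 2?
3.0

The cyan square moved from (5.1, 4.4) to (3.7, 7.0), a distance of √(1.4² + 2.6²) ≈ 3.0.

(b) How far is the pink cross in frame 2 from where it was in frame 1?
1.8

The pink cross moved from (5.0, 6.0) to (6.6, 6.9), a distance of √(1.6² + 0.9²) ≈ 1.8.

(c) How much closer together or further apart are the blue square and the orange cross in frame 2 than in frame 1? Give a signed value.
-2.1

Distance in frame 1: 5.8. Distance in frame 2: 3.7.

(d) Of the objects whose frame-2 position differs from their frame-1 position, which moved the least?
the brown pentagon

(moved 1.4)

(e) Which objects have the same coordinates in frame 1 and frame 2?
none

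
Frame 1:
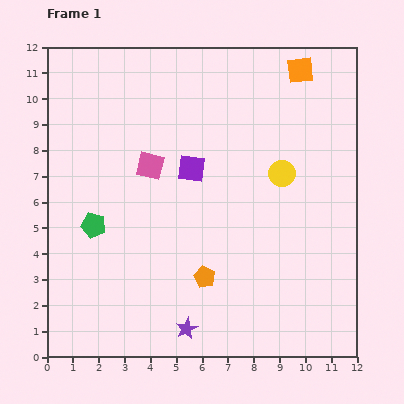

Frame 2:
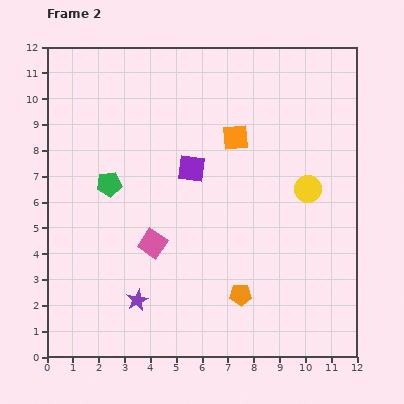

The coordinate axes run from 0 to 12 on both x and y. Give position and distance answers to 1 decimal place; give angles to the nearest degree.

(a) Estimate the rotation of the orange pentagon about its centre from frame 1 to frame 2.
28° counter-clockwise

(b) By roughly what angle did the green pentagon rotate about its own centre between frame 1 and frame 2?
22° counter-clockwise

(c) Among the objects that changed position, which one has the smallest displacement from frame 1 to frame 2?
the yellow circle

(moved 1.2)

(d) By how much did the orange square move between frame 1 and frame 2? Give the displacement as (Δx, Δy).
(-2.5, -2.6)

The orange square was at (9.8, 11.1) in frame 1 and (7.3, 8.5) in frame 2.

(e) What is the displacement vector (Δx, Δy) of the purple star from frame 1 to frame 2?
(-1.9, 1.1)

The purple star was at (5.4, 1.1) in frame 1 and (3.5, 2.2) in frame 2.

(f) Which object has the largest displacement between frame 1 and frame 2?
the orange square

(moved 3.6; next 3.0)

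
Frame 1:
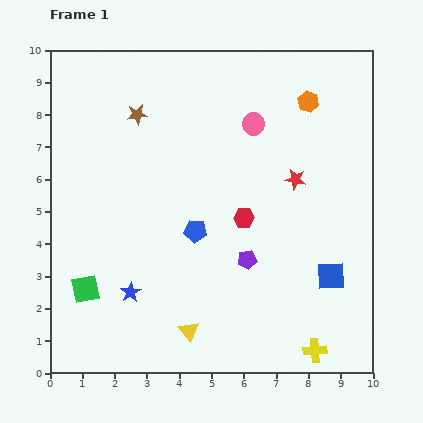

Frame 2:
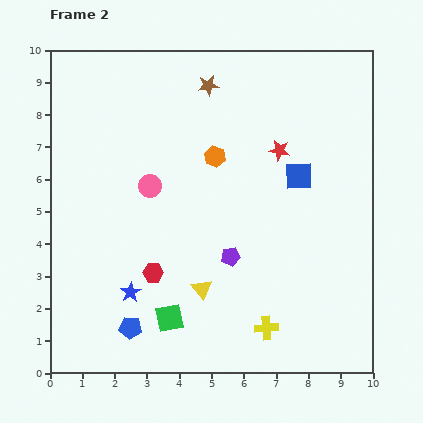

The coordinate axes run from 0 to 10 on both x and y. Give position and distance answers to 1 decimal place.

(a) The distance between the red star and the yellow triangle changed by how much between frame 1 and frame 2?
-0.8

Distance in frame 1: 5.7. Distance in frame 2: 4.9.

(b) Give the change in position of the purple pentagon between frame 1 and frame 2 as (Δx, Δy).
(-0.5, 0.1)

The purple pentagon was at (6.1, 3.5) in frame 1 and (5.6, 3.6) in frame 2.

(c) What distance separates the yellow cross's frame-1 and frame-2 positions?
1.7

The yellow cross moved from (8.2, 0.7) to (6.7, 1.4), a distance of √(1.5² + 0.7²) ≈ 1.7.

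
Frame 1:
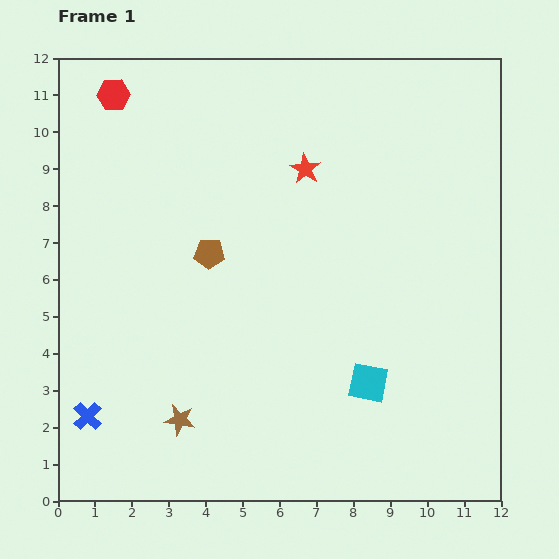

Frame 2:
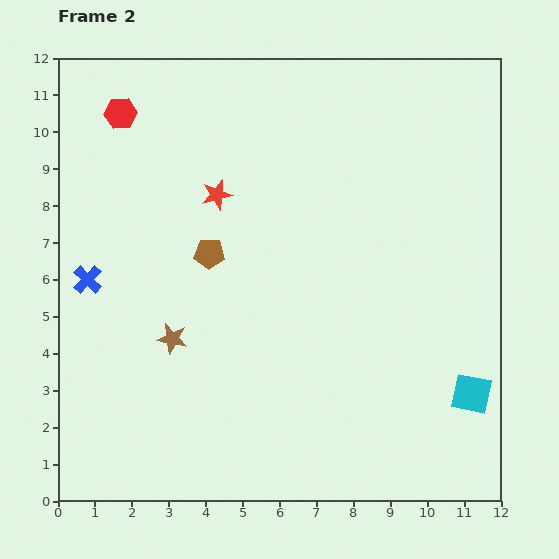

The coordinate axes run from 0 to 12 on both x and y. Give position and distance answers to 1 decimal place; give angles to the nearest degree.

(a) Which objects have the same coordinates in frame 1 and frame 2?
the brown pentagon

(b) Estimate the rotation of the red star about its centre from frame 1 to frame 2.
26° clockwise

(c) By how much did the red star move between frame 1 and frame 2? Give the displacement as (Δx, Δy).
(-2.4, -0.7)

The red star was at (6.7, 9.0) in frame 1 and (4.3, 8.3) in frame 2.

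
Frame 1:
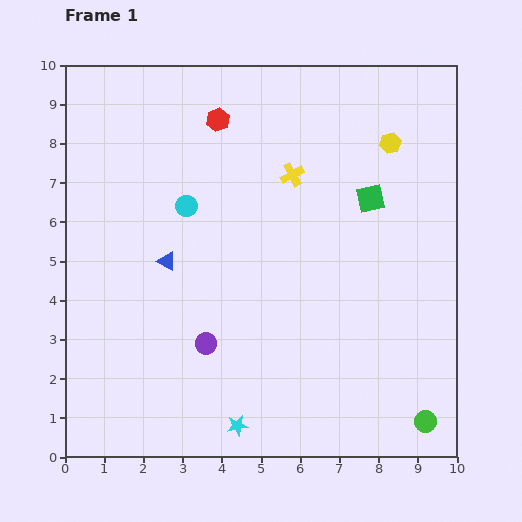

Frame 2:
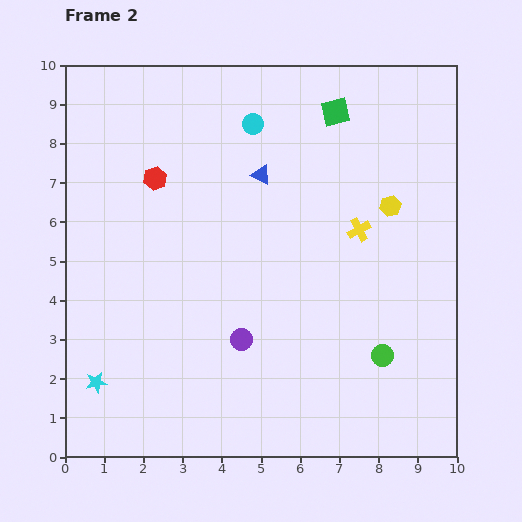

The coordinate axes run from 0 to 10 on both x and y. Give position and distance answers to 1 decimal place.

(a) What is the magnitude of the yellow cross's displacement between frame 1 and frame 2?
2.2

The yellow cross moved from (5.8, 7.2) to (7.5, 5.8), a distance of √(1.7² + 1.4²) ≈ 2.2.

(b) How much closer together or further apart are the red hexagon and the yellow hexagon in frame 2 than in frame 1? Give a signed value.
+1.6

Distance in frame 1: 4.4. Distance in frame 2: 6.0.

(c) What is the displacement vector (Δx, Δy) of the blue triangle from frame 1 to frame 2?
(2.4, 2.2)

The blue triangle was at (2.6, 5.0) in frame 1 and (5.0, 7.2) in frame 2.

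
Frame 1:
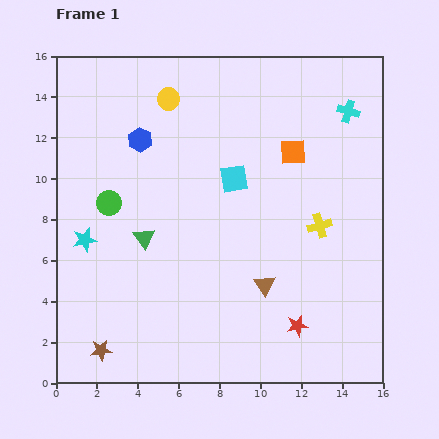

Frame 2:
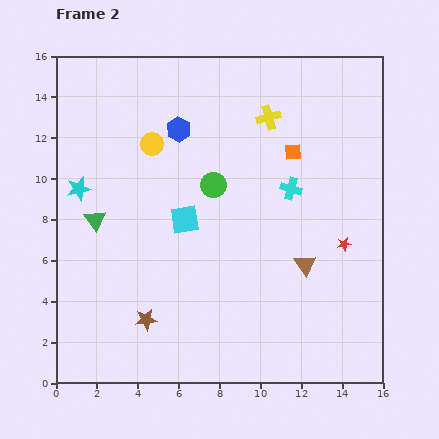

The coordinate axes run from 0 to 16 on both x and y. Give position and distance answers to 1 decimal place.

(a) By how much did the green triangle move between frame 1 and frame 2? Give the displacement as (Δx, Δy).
(-2.4, 0.9)

The green triangle was at (4.3, 7.1) in frame 1 and (1.9, 8.0) in frame 2.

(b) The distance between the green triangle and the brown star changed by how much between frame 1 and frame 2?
-0.4

Distance in frame 1: 5.9. Distance in frame 2: 5.5.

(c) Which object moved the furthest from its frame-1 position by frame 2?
the yellow cross

(moved 5.9; next 5.2)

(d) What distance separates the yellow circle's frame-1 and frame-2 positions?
2.3

The yellow circle moved from (5.5, 13.9) to (4.7, 11.7), a distance of √(0.8² + 2.2²) ≈ 2.3.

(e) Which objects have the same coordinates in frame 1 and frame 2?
the orange square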